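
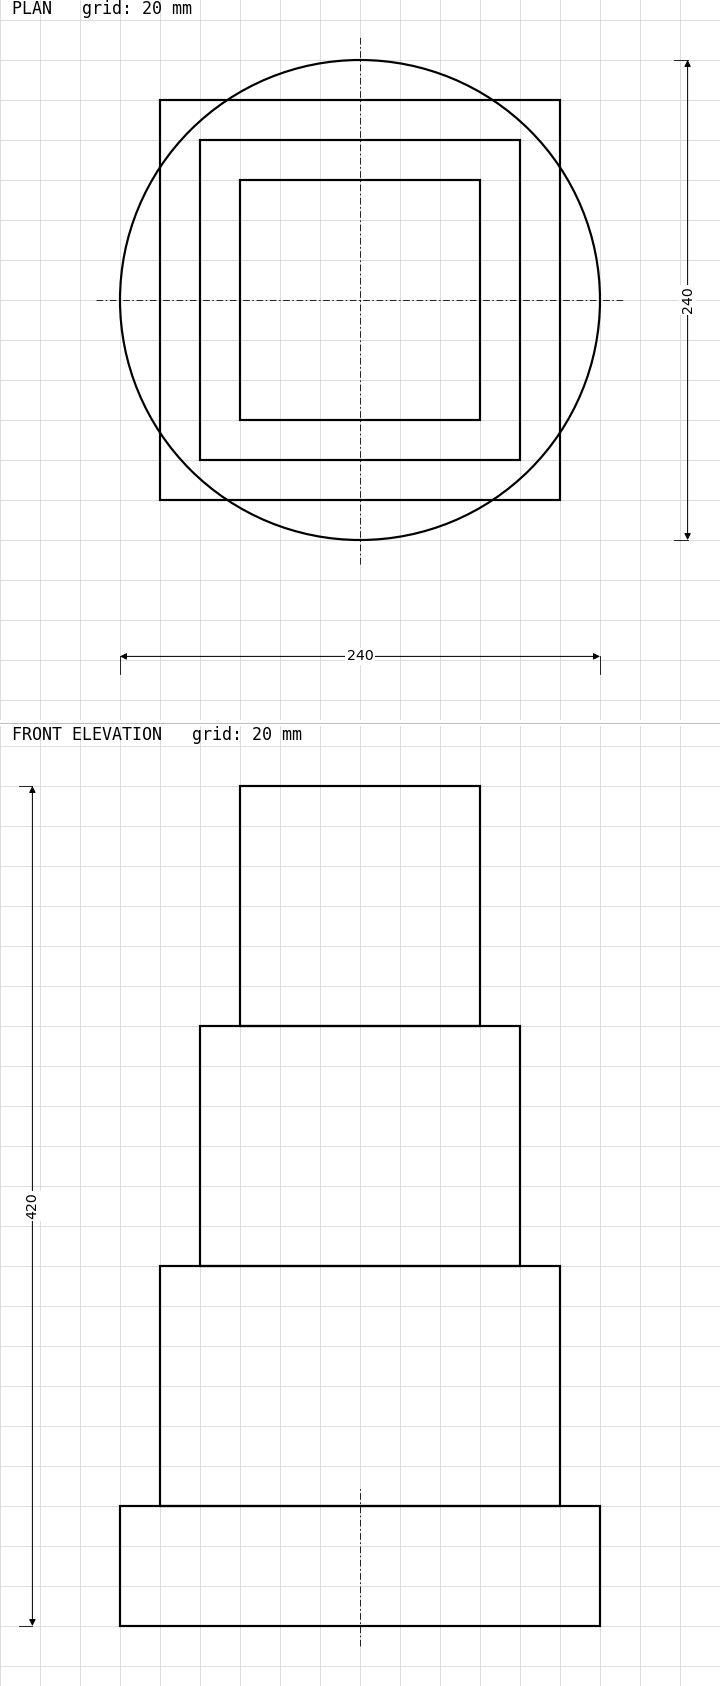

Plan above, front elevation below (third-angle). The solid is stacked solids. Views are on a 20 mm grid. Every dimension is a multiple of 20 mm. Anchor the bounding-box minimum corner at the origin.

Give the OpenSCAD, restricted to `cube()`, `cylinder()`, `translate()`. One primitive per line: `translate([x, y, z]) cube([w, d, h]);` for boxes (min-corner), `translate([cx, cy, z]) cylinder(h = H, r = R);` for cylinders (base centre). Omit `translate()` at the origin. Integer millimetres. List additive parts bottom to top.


translate([120, 120, 0]) cylinder(h = 60, r = 120);
translate([20, 20, 60]) cube([200, 200, 120]);
translate([40, 40, 180]) cube([160, 160, 120]);
translate([60, 60, 300]) cube([120, 120, 120]);


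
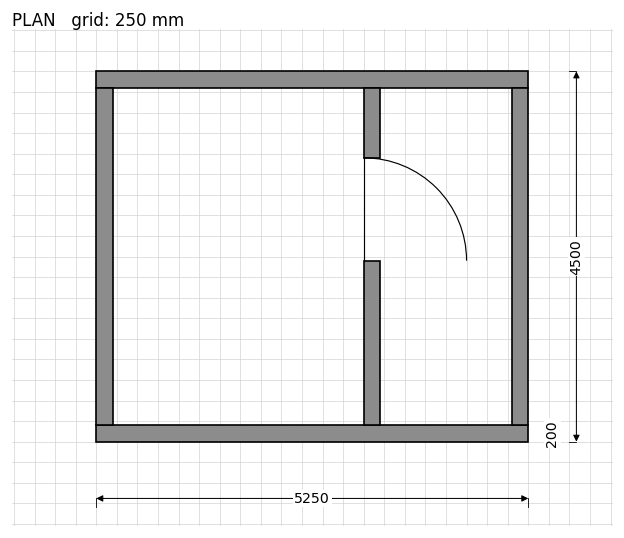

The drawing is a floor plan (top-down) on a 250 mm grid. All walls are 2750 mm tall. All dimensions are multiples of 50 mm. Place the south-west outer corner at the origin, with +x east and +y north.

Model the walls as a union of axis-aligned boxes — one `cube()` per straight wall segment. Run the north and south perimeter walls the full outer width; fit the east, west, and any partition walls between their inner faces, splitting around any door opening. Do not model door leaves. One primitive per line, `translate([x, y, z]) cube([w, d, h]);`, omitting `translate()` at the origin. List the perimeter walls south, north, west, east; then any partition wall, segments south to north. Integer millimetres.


cube([5250, 200, 2750]);
translate([0, 4300, 0]) cube([5250, 200, 2750]);
translate([0, 200, 0]) cube([200, 4100, 2750]);
translate([5050, 200, 0]) cube([200, 4100, 2750]);
translate([3250, 200, 0]) cube([200, 2000, 2750]);
translate([3250, 3450, 0]) cube([200, 850, 2750]);


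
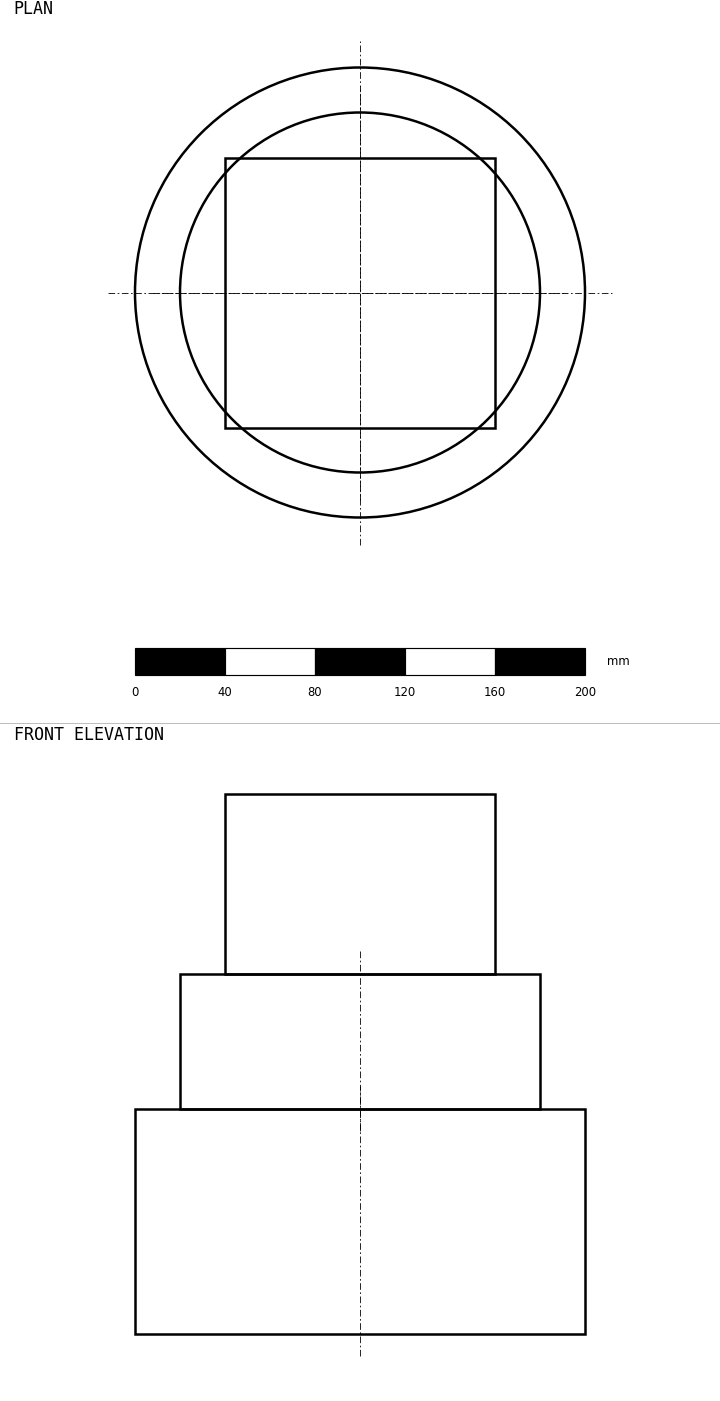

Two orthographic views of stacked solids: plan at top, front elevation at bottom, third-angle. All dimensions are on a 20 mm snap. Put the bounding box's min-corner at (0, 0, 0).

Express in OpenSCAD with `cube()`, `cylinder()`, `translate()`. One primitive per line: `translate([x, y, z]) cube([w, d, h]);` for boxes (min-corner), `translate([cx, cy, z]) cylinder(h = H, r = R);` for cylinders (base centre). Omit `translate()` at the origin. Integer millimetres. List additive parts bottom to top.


translate([100, 100, 0]) cylinder(h = 100, r = 100);
translate([100, 100, 100]) cylinder(h = 60, r = 80);
translate([40, 40, 160]) cube([120, 120, 80]);


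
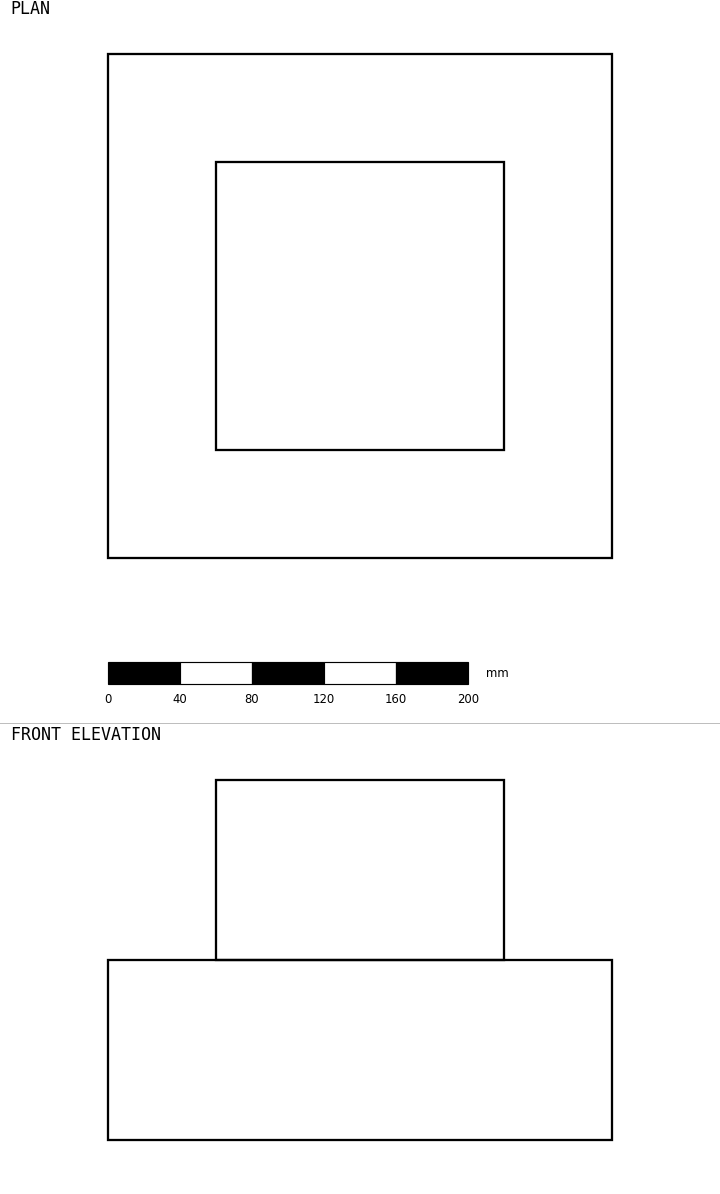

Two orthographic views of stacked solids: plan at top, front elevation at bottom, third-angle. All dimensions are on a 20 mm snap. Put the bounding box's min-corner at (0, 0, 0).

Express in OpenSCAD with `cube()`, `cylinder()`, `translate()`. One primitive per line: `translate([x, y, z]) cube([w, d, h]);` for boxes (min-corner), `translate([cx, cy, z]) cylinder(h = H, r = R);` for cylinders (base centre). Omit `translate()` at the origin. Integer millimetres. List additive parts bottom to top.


cube([280, 280, 100]);
translate([60, 60, 100]) cube([160, 160, 100]);


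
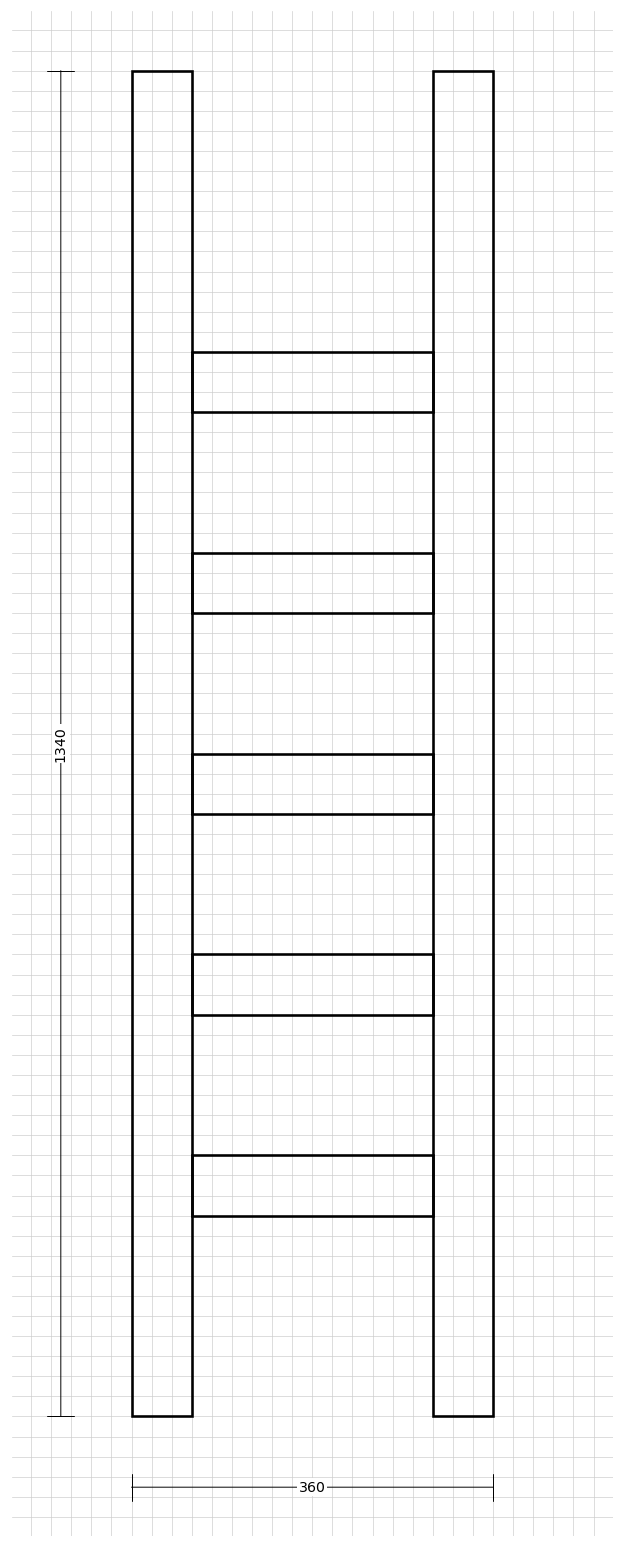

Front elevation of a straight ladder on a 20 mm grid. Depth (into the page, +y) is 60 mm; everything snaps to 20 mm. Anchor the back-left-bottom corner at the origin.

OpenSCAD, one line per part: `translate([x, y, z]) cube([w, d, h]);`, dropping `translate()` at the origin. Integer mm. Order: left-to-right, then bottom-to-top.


cube([60, 60, 1340]);
translate([60, 0, 200]) cube([240, 60, 60]);
translate([60, 0, 400]) cube([240, 60, 60]);
translate([60, 0, 600]) cube([240, 60, 60]);
translate([60, 0, 800]) cube([240, 60, 60]);
translate([60, 0, 1000]) cube([240, 60, 60]);
translate([300, 0, 0]) cube([60, 60, 1340]);


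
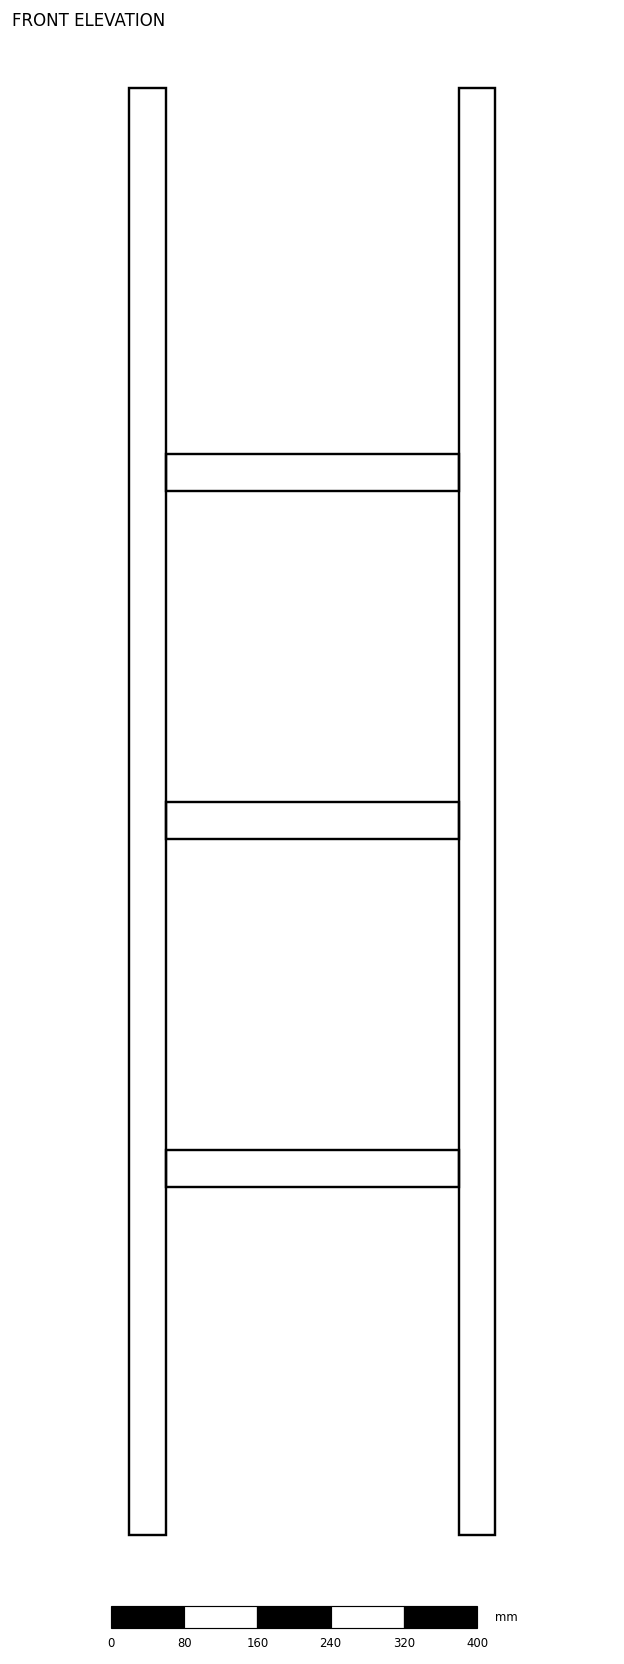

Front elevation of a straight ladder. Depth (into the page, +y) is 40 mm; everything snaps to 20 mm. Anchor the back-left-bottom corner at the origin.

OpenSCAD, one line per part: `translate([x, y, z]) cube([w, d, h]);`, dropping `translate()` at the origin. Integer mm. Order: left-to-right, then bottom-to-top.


cube([40, 40, 1580]);
translate([40, 0, 380]) cube([320, 40, 40]);
translate([40, 0, 760]) cube([320, 40, 40]);
translate([40, 0, 1140]) cube([320, 40, 40]);
translate([360, 0, 0]) cube([40, 40, 1580]);


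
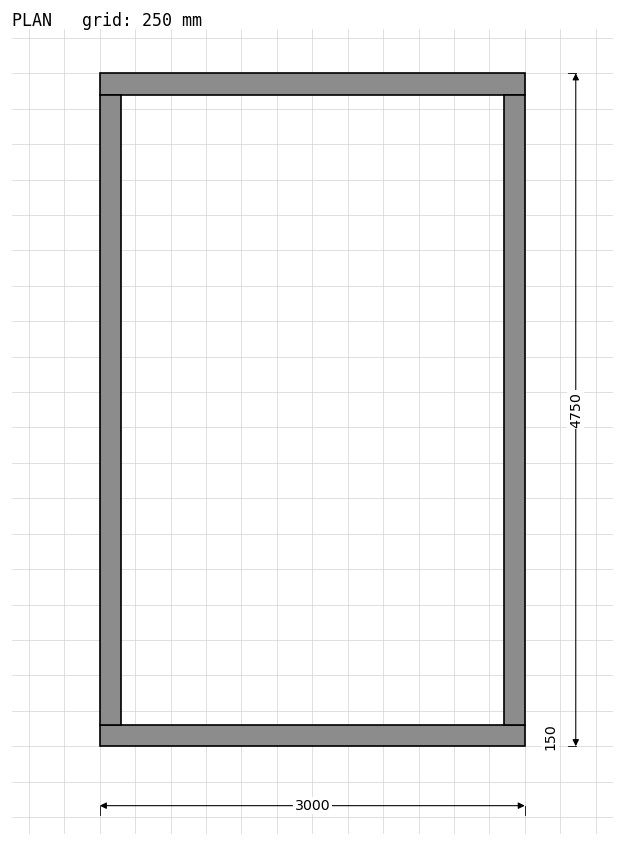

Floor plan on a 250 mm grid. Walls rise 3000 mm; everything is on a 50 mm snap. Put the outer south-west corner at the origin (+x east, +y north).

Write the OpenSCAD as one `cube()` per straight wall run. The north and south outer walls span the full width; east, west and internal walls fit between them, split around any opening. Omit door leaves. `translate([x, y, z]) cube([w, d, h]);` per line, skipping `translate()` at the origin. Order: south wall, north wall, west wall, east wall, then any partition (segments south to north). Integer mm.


cube([3000, 150, 3000]);
translate([0, 4600, 0]) cube([3000, 150, 3000]);
translate([0, 150, 0]) cube([150, 4450, 3000]);
translate([2850, 150, 0]) cube([150, 4450, 3000]);


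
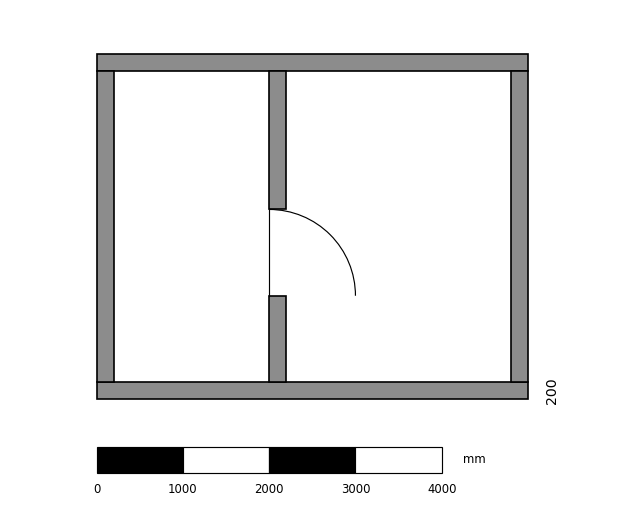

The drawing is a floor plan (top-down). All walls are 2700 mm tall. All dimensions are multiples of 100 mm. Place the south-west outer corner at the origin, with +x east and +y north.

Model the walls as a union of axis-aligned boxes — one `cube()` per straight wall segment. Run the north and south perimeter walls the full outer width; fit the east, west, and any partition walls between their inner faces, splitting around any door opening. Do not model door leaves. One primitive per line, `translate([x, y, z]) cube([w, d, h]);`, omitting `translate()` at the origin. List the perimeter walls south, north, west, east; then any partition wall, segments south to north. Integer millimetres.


cube([5000, 200, 2700]);
translate([0, 3800, 0]) cube([5000, 200, 2700]);
translate([0, 200, 0]) cube([200, 3600, 2700]);
translate([4800, 200, 0]) cube([200, 3600, 2700]);
translate([2000, 200, 0]) cube([200, 1000, 2700]);
translate([2000, 2200, 0]) cube([200, 1600, 2700]);


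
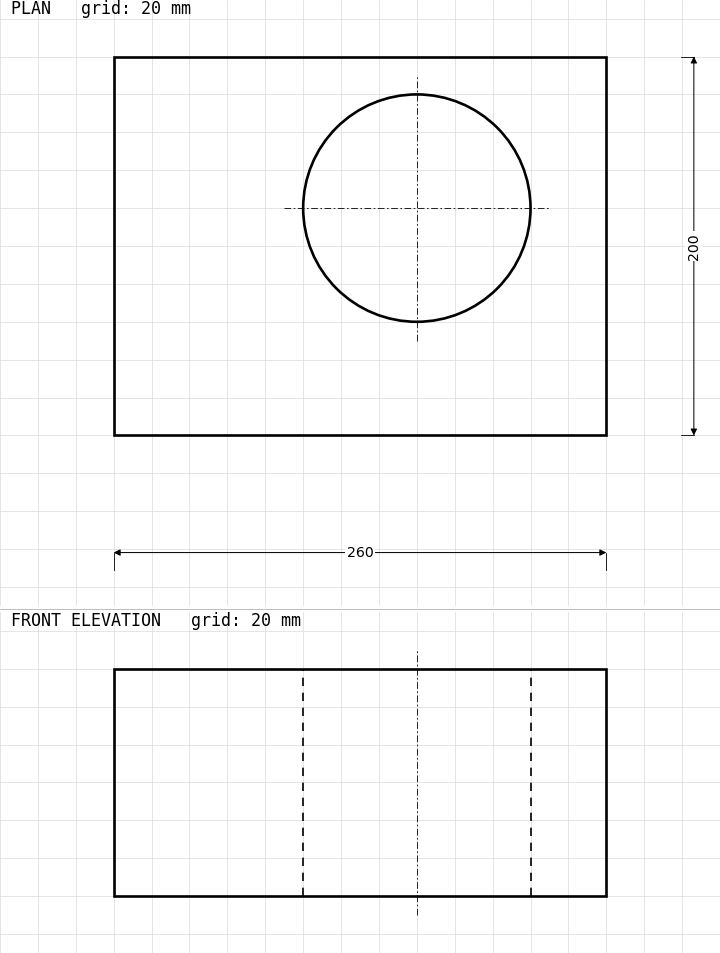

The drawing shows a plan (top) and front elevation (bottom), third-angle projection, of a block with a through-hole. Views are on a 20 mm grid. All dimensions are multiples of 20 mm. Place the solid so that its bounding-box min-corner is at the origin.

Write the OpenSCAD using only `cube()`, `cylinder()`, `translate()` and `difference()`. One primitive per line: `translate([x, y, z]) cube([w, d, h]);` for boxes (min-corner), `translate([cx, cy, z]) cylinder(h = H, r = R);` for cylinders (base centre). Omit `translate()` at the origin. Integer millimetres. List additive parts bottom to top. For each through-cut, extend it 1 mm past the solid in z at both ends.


difference() {
  cube([260, 200, 120]);
  translate([160, 120, -1]) cylinder(h = 122, r = 60);
}


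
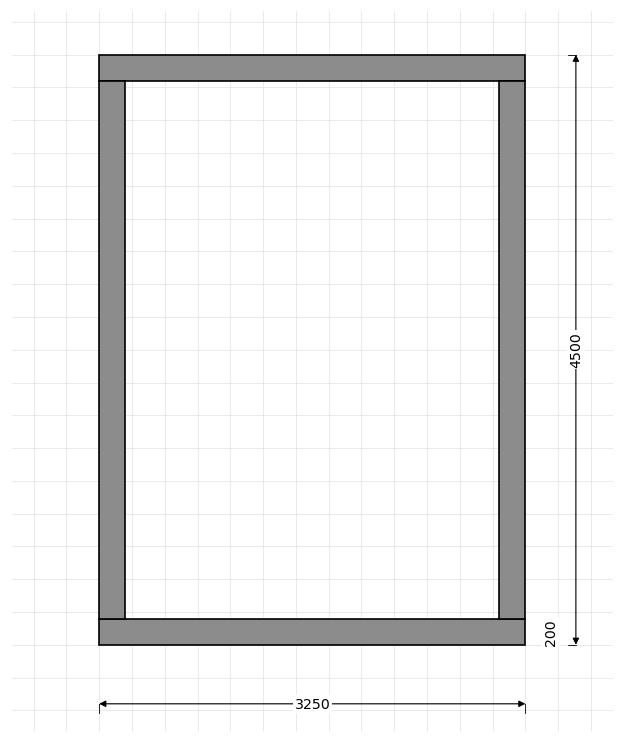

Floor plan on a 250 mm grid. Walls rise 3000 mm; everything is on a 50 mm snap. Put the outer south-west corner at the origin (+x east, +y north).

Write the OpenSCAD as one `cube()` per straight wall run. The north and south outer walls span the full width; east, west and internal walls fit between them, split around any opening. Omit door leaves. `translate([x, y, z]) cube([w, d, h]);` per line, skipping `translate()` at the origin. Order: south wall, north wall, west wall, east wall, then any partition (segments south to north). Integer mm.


cube([3250, 200, 3000]);
translate([0, 4300, 0]) cube([3250, 200, 3000]);
translate([0, 200, 0]) cube([200, 4100, 3000]);
translate([3050, 200, 0]) cube([200, 4100, 3000]);


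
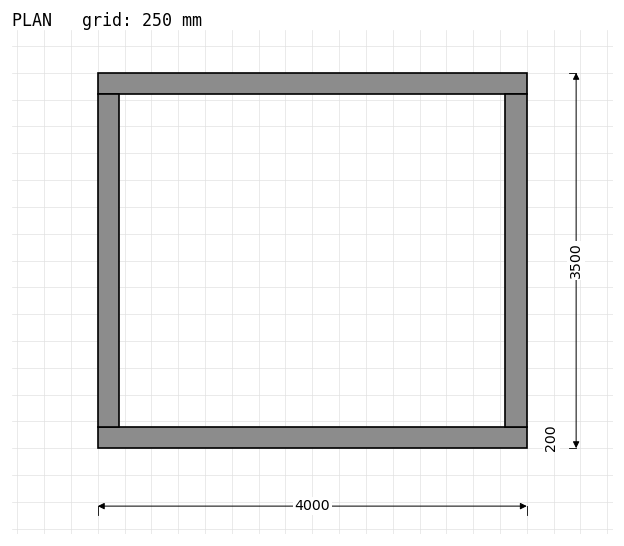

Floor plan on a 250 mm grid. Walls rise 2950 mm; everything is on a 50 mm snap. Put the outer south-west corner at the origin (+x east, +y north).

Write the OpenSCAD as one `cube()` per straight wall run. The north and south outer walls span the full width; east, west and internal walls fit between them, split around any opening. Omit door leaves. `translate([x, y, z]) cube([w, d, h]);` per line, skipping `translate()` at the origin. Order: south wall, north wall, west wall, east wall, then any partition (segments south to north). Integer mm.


cube([4000, 200, 2950]);
translate([0, 3300, 0]) cube([4000, 200, 2950]);
translate([0, 200, 0]) cube([200, 3100, 2950]);
translate([3800, 200, 0]) cube([200, 3100, 2950]);


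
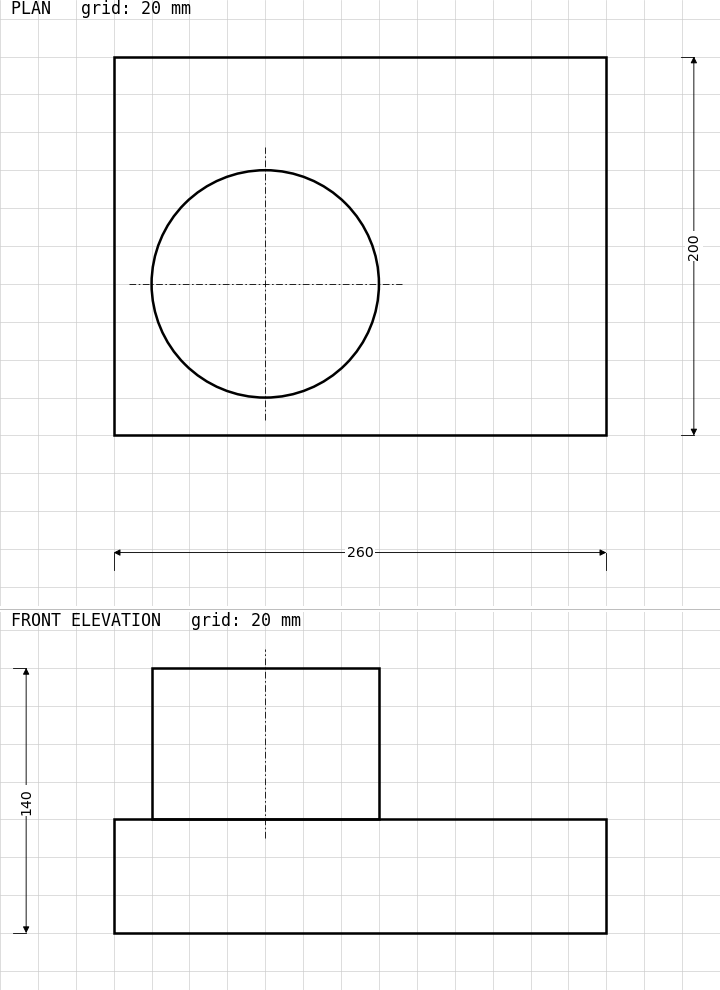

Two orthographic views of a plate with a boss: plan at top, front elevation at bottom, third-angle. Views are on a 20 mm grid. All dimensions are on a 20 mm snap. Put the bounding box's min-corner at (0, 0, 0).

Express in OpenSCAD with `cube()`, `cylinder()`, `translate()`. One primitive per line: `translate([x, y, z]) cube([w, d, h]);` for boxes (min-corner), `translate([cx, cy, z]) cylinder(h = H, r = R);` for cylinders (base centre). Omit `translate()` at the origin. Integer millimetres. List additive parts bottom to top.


cube([260, 200, 60]);
translate([80, 80, 60]) cylinder(h = 80, r = 60);


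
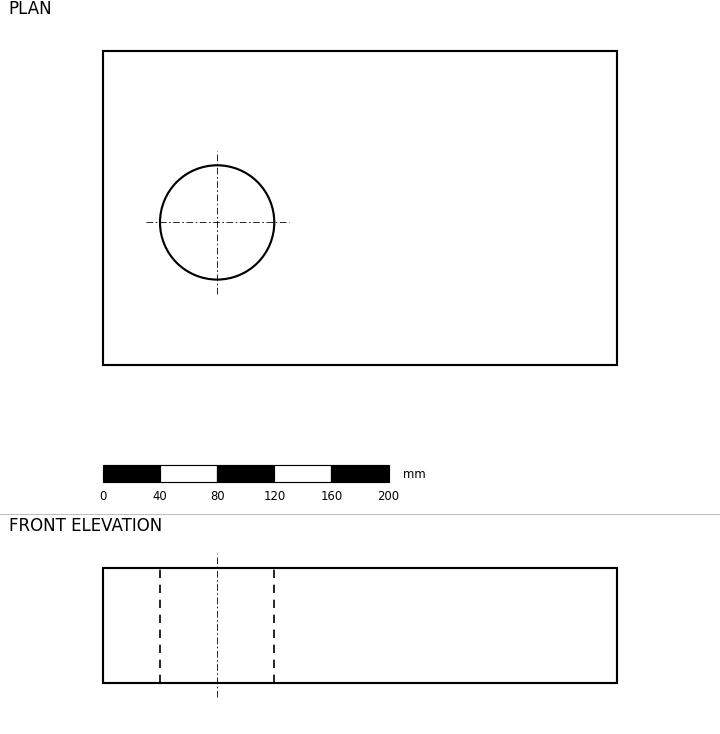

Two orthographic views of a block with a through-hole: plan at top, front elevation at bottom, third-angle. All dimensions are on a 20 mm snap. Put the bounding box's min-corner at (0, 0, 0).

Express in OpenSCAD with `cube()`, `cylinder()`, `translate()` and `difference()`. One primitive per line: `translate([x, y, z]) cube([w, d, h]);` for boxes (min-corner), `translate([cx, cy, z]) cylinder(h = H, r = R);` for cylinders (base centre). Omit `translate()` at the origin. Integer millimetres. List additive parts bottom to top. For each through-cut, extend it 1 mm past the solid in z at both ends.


difference() {
  cube([360, 220, 80]);
  translate([80, 100, -1]) cylinder(h = 82, r = 40);
}


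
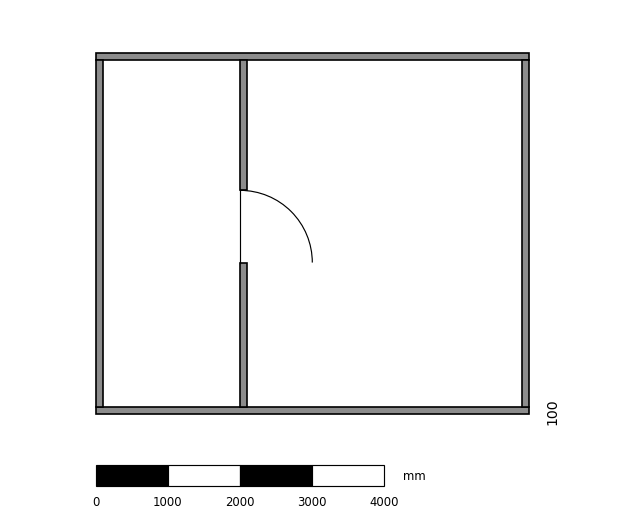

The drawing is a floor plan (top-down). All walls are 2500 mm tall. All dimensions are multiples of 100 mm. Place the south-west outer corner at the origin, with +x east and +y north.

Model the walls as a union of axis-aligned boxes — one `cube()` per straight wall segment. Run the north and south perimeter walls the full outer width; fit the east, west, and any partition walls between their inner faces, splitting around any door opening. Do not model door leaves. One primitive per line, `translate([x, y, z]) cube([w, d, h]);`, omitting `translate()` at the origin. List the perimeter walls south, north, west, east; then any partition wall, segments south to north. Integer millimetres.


cube([6000, 100, 2500]);
translate([0, 4900, 0]) cube([6000, 100, 2500]);
translate([0, 100, 0]) cube([100, 4800, 2500]);
translate([5900, 100, 0]) cube([100, 4800, 2500]);
translate([2000, 100, 0]) cube([100, 2000, 2500]);
translate([2000, 3100, 0]) cube([100, 1800, 2500]);


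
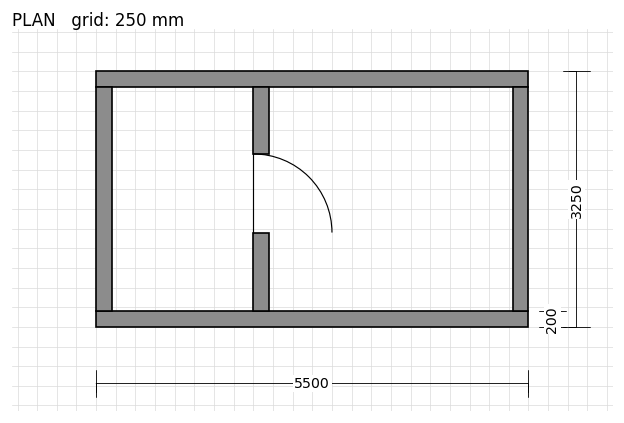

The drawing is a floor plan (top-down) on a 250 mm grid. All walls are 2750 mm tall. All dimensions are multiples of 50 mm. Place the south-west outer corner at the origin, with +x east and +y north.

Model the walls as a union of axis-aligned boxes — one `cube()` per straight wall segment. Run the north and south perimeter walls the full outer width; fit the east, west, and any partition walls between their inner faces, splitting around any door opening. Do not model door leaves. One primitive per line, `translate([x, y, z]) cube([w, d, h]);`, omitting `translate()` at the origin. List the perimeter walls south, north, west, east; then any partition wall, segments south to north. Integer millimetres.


cube([5500, 200, 2750]);
translate([0, 3050, 0]) cube([5500, 200, 2750]);
translate([0, 200, 0]) cube([200, 2850, 2750]);
translate([5300, 200, 0]) cube([200, 2850, 2750]);
translate([2000, 200, 0]) cube([200, 1000, 2750]);
translate([2000, 2200, 0]) cube([200, 850, 2750]);


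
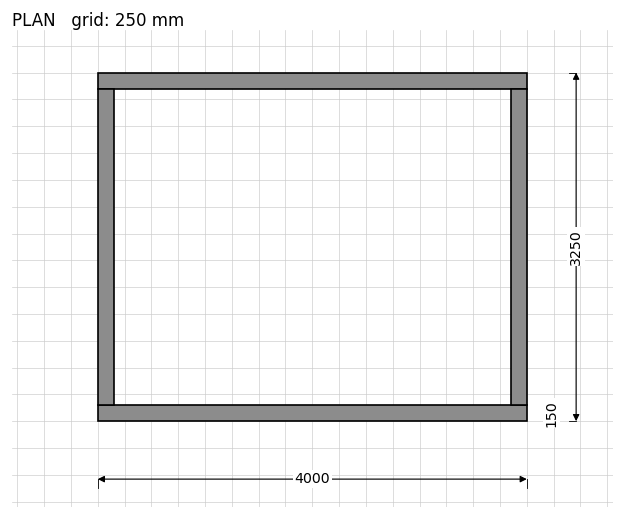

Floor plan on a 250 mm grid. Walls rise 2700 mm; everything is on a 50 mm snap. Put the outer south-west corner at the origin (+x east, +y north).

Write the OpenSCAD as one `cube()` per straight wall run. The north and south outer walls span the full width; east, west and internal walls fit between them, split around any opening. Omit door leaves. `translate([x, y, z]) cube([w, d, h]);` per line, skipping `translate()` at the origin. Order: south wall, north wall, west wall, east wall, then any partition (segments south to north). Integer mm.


cube([4000, 150, 2700]);
translate([0, 3100, 0]) cube([4000, 150, 2700]);
translate([0, 150, 0]) cube([150, 2950, 2700]);
translate([3850, 150, 0]) cube([150, 2950, 2700]);


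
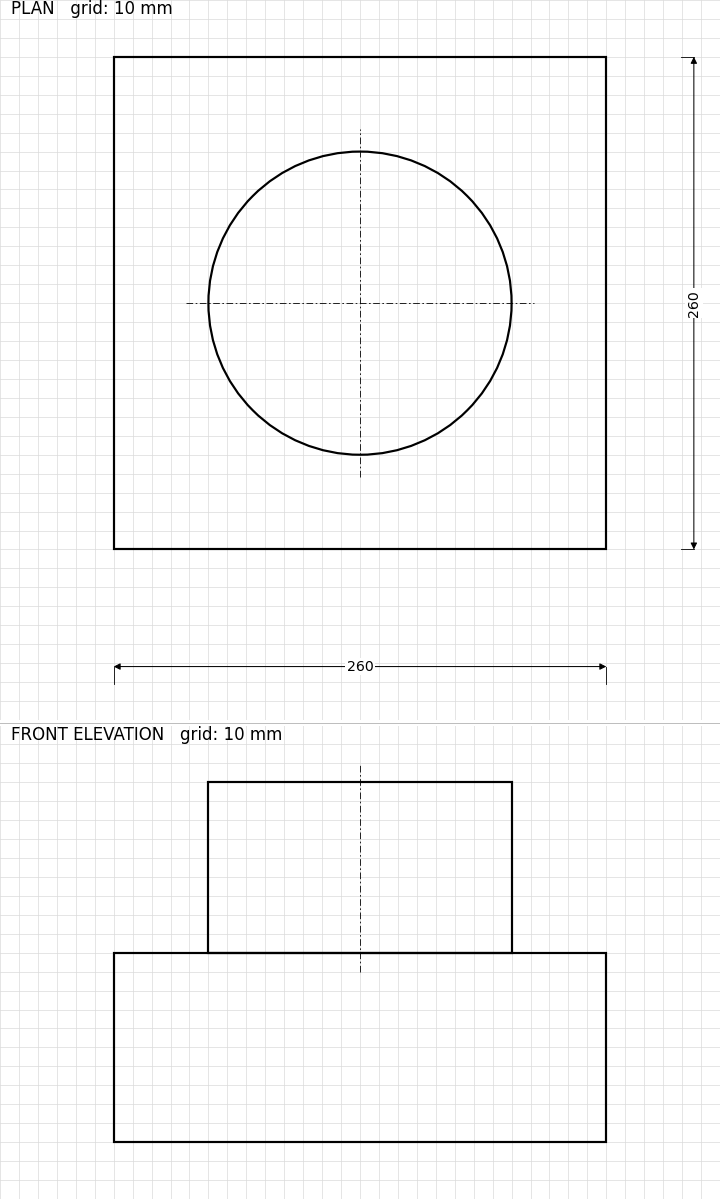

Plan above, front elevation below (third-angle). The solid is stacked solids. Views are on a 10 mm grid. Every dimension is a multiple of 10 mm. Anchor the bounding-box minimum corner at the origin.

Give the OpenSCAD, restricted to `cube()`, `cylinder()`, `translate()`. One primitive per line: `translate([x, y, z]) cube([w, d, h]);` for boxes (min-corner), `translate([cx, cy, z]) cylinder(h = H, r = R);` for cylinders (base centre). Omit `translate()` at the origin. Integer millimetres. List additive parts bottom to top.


cube([260, 260, 100]);
translate([130, 130, 100]) cylinder(h = 90, r = 80);


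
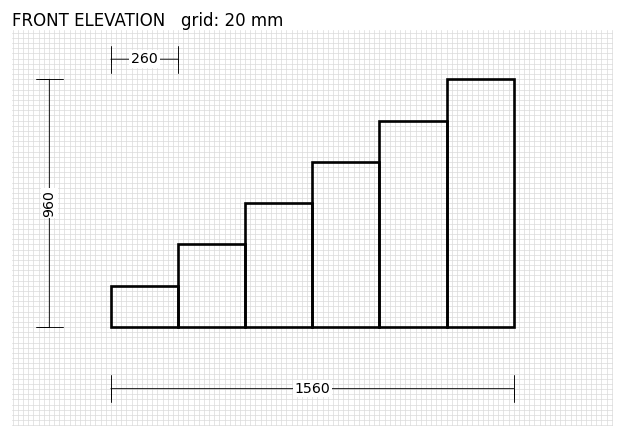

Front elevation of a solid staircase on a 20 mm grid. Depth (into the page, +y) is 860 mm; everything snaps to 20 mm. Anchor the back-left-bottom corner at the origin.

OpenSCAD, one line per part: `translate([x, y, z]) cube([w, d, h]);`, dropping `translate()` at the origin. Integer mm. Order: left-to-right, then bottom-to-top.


cube([260, 860, 160]);
translate([260, 0, 0]) cube([260, 860, 320]);
translate([520, 0, 0]) cube([260, 860, 480]);
translate([780, 0, 0]) cube([260, 860, 640]);
translate([1040, 0, 0]) cube([260, 860, 800]);
translate([1300, 0, 0]) cube([260, 860, 960]);


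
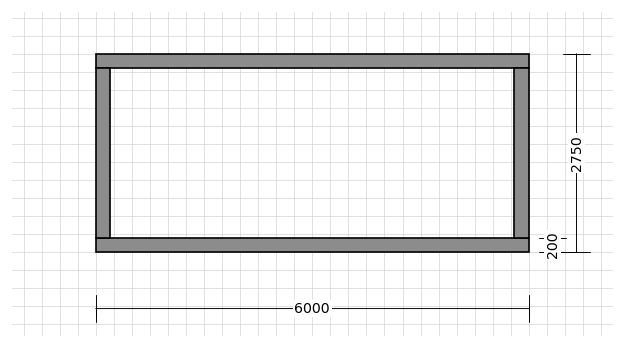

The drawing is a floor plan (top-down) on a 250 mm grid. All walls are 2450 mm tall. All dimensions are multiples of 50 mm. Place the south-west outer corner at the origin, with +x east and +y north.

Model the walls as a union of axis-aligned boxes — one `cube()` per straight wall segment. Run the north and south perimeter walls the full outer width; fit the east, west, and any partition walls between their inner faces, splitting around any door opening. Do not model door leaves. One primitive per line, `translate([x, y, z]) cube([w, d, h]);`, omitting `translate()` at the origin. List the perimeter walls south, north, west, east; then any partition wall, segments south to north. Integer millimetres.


cube([6000, 200, 2450]);
translate([0, 2550, 0]) cube([6000, 200, 2450]);
translate([0, 200, 0]) cube([200, 2350, 2450]);
translate([5800, 200, 0]) cube([200, 2350, 2450]);


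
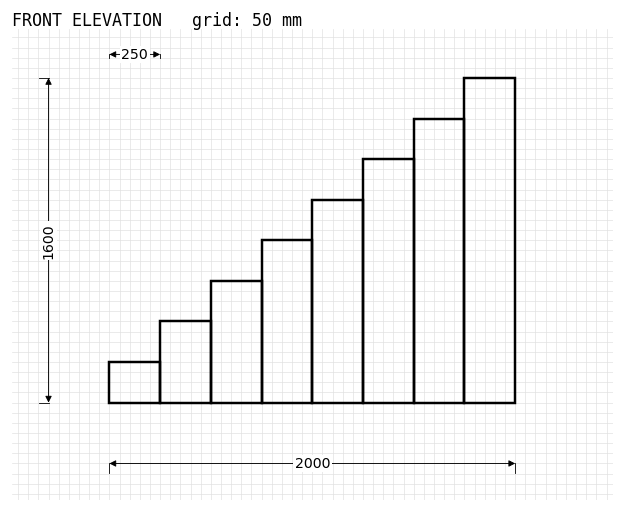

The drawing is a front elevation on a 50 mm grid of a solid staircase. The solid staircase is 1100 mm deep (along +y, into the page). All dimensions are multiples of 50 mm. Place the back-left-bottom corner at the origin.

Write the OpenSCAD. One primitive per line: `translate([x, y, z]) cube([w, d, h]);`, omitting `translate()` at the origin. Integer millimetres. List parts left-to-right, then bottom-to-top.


cube([250, 1100, 200]);
translate([250, 0, 0]) cube([250, 1100, 400]);
translate([500, 0, 0]) cube([250, 1100, 600]);
translate([750, 0, 0]) cube([250, 1100, 800]);
translate([1000, 0, 0]) cube([250, 1100, 1000]);
translate([1250, 0, 0]) cube([250, 1100, 1200]);
translate([1500, 0, 0]) cube([250, 1100, 1400]);
translate([1750, 0, 0]) cube([250, 1100, 1600]);


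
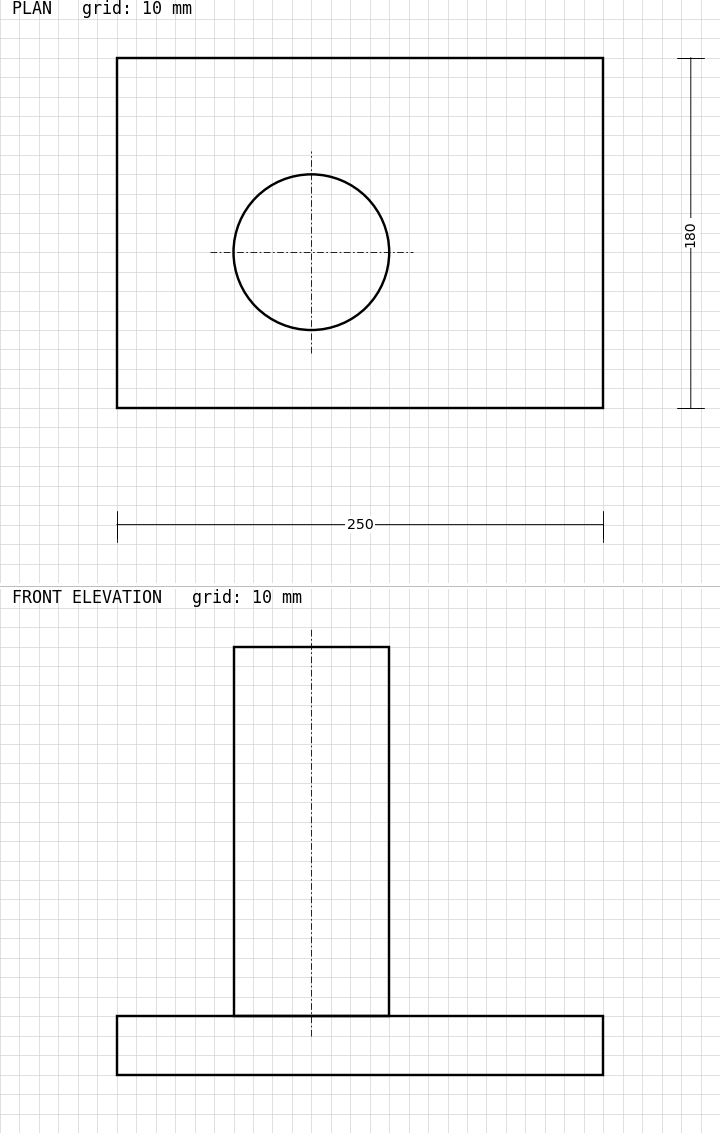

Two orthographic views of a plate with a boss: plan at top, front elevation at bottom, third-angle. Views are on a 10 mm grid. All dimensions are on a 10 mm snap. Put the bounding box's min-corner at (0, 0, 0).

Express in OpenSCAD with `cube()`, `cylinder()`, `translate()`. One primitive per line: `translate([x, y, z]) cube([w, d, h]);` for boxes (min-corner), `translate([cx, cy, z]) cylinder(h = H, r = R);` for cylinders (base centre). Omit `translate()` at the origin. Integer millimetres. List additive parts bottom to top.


cube([250, 180, 30]);
translate([100, 80, 30]) cylinder(h = 190, r = 40);


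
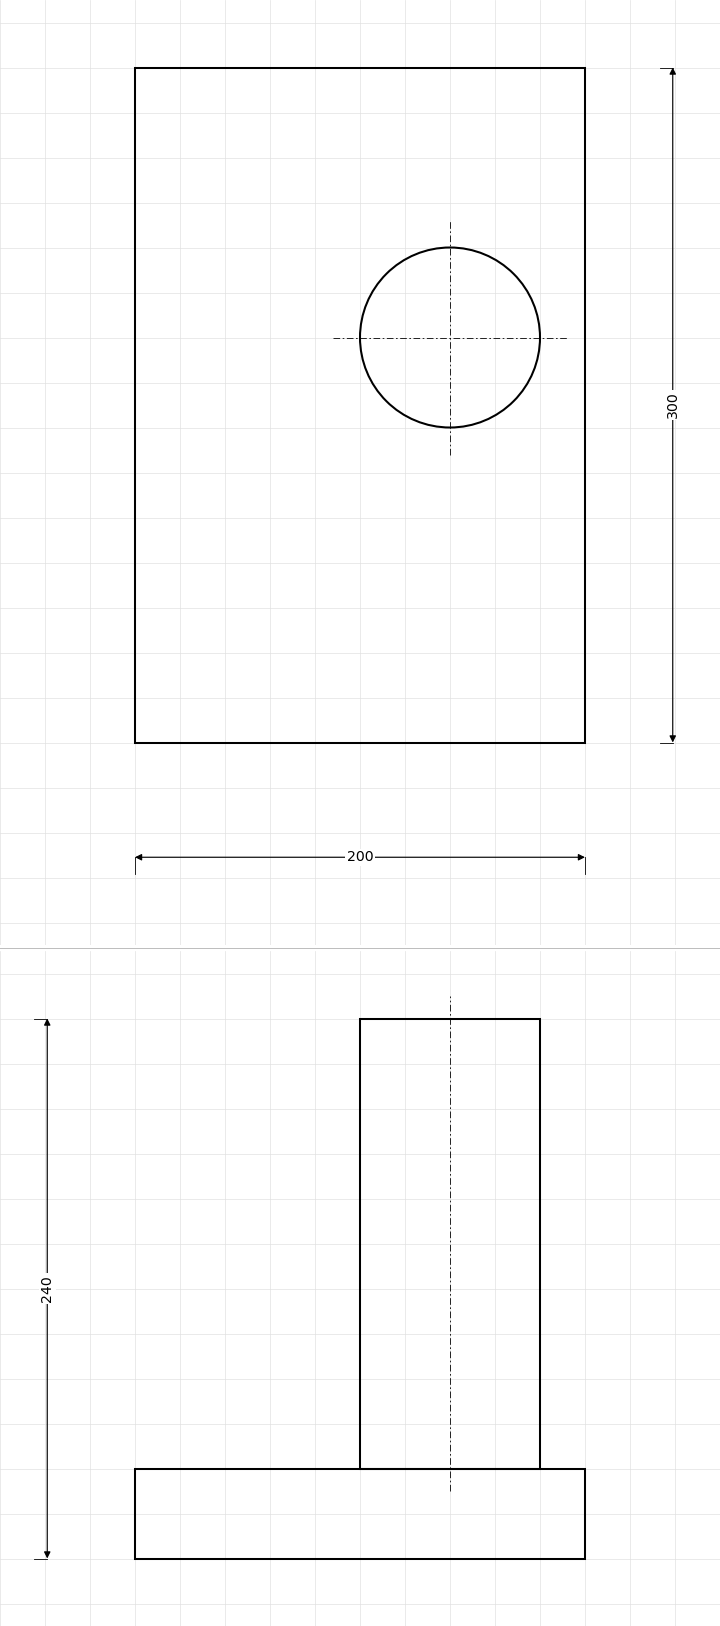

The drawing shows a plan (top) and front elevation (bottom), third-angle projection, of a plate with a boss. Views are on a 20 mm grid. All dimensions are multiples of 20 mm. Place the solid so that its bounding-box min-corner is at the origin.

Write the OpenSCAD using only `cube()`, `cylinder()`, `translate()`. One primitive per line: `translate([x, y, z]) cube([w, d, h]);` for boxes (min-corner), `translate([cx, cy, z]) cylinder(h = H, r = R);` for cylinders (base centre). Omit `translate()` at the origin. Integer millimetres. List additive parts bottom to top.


cube([200, 300, 40]);
translate([140, 180, 40]) cylinder(h = 200, r = 40);


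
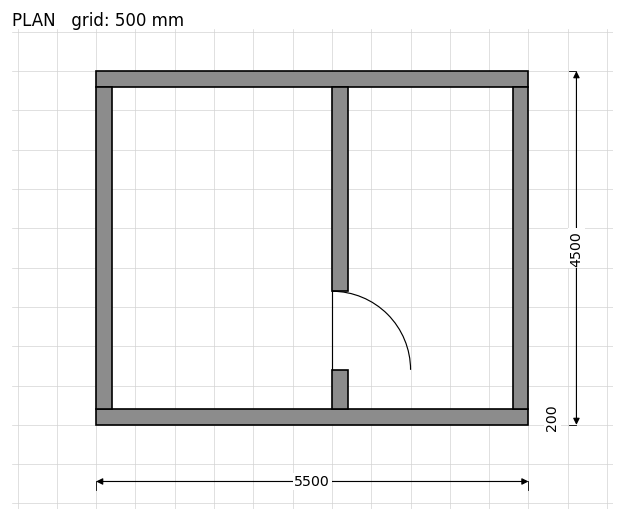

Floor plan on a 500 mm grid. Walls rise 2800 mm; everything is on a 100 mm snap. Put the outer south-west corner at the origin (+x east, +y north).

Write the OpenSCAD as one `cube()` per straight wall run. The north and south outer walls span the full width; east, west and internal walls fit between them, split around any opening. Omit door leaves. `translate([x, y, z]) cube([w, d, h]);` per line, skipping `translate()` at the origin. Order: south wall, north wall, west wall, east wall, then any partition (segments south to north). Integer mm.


cube([5500, 200, 2800]);
translate([0, 4300, 0]) cube([5500, 200, 2800]);
translate([0, 200, 0]) cube([200, 4100, 2800]);
translate([5300, 200, 0]) cube([200, 4100, 2800]);
translate([3000, 200, 0]) cube([200, 500, 2800]);
translate([3000, 1700, 0]) cube([200, 2600, 2800]);


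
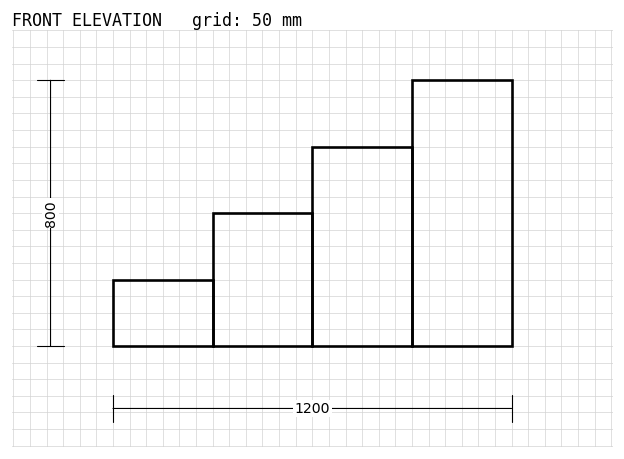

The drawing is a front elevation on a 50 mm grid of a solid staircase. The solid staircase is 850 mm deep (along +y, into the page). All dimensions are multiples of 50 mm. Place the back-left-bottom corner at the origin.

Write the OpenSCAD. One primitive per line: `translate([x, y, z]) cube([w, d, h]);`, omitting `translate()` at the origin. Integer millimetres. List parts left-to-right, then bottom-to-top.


cube([300, 850, 200]);
translate([300, 0, 0]) cube([300, 850, 400]);
translate([600, 0, 0]) cube([300, 850, 600]);
translate([900, 0, 0]) cube([300, 850, 800]);


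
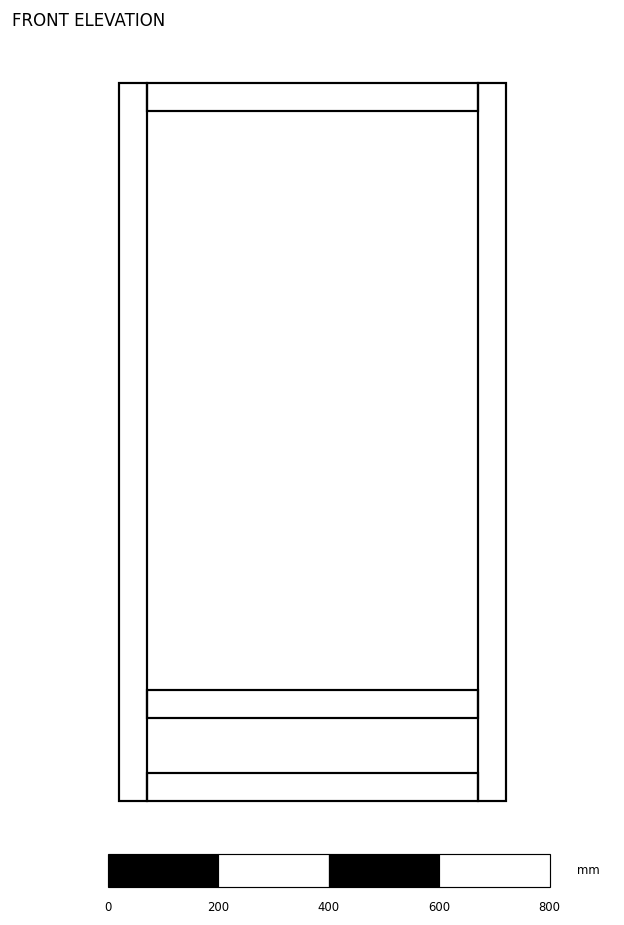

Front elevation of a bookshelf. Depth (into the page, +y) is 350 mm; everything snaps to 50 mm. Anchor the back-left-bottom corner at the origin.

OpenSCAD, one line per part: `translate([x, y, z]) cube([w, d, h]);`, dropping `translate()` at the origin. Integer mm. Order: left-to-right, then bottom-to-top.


cube([50, 350, 1300]);
translate([50, 0, 0]) cube([600, 350, 50]);
translate([50, 0, 150]) cube([600, 350, 50]);
translate([50, 0, 1250]) cube([600, 350, 50]);
translate([650, 0, 0]) cube([50, 350, 1300]);


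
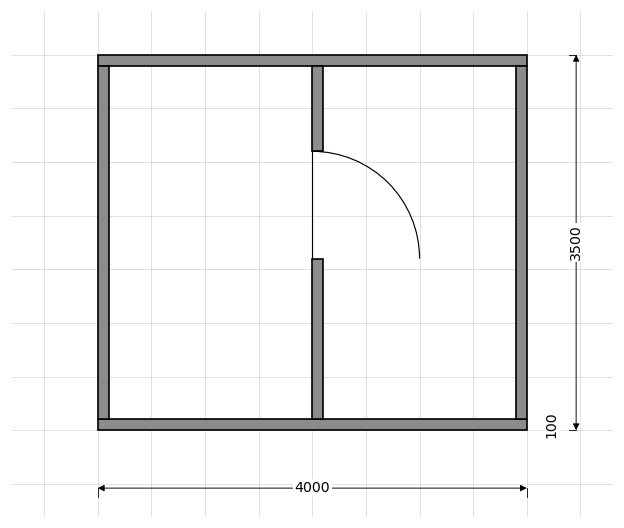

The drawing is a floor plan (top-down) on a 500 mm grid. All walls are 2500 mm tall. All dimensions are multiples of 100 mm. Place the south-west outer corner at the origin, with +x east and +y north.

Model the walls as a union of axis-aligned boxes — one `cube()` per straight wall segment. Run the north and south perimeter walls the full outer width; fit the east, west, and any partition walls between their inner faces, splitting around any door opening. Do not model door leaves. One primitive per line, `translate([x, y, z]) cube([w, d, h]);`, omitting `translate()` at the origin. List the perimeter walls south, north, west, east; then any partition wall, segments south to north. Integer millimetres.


cube([4000, 100, 2500]);
translate([0, 3400, 0]) cube([4000, 100, 2500]);
translate([0, 100, 0]) cube([100, 3300, 2500]);
translate([3900, 100, 0]) cube([100, 3300, 2500]);
translate([2000, 100, 0]) cube([100, 1500, 2500]);
translate([2000, 2600, 0]) cube([100, 800, 2500]);


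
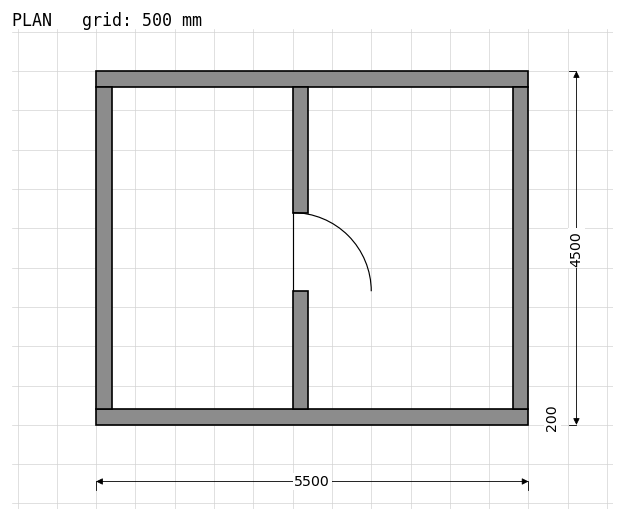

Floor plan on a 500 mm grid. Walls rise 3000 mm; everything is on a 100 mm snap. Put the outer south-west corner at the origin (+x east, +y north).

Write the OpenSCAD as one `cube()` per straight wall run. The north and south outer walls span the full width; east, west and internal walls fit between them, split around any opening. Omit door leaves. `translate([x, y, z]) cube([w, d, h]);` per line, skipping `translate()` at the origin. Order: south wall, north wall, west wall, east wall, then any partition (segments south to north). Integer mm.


cube([5500, 200, 3000]);
translate([0, 4300, 0]) cube([5500, 200, 3000]);
translate([0, 200, 0]) cube([200, 4100, 3000]);
translate([5300, 200, 0]) cube([200, 4100, 3000]);
translate([2500, 200, 0]) cube([200, 1500, 3000]);
translate([2500, 2700, 0]) cube([200, 1600, 3000]);


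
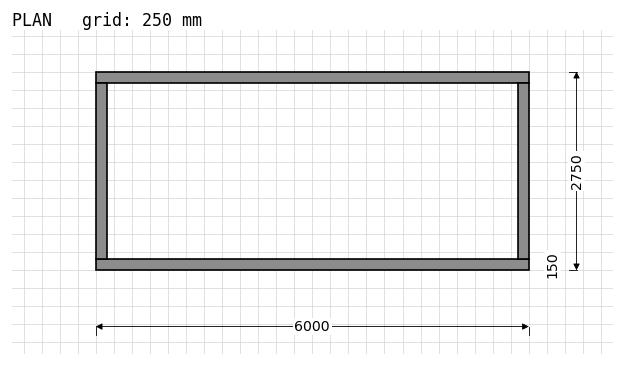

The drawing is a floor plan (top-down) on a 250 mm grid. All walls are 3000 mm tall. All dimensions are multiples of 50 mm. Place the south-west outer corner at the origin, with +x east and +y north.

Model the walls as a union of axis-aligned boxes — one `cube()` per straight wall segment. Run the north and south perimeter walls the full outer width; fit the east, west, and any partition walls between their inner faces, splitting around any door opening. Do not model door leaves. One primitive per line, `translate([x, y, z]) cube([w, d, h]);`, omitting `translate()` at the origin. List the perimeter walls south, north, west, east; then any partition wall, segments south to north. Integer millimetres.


cube([6000, 150, 3000]);
translate([0, 2600, 0]) cube([6000, 150, 3000]);
translate([0, 150, 0]) cube([150, 2450, 3000]);
translate([5850, 150, 0]) cube([150, 2450, 3000]);


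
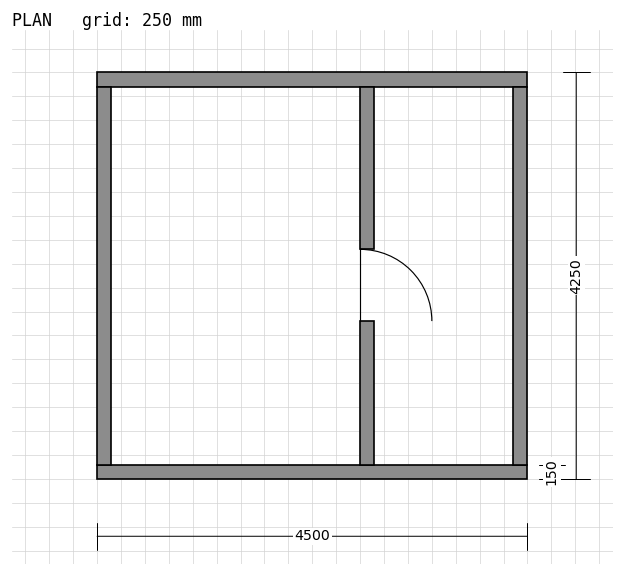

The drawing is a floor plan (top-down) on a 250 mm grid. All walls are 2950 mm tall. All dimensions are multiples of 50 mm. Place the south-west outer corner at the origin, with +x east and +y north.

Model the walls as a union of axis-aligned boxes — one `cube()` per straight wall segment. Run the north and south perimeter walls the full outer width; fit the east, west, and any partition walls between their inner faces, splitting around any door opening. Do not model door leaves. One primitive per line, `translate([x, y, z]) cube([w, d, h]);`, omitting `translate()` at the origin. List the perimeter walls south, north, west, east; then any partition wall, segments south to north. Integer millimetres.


cube([4500, 150, 2950]);
translate([0, 4100, 0]) cube([4500, 150, 2950]);
translate([0, 150, 0]) cube([150, 3950, 2950]);
translate([4350, 150, 0]) cube([150, 3950, 2950]);
translate([2750, 150, 0]) cube([150, 1500, 2950]);
translate([2750, 2400, 0]) cube([150, 1700, 2950]);


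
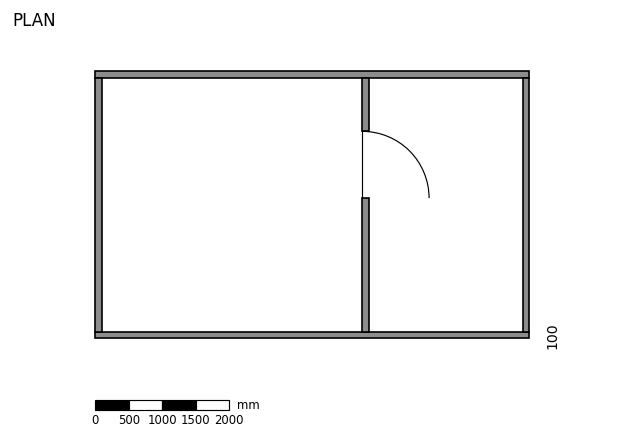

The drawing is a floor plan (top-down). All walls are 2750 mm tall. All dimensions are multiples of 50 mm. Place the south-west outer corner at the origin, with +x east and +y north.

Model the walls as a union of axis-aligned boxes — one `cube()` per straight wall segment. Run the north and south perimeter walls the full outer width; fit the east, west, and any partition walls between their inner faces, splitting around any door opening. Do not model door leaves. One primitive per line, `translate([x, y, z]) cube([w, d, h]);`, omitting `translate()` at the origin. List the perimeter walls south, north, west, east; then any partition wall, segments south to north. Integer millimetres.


cube([6500, 100, 2750]);
translate([0, 3900, 0]) cube([6500, 100, 2750]);
translate([0, 100, 0]) cube([100, 3800, 2750]);
translate([6400, 100, 0]) cube([100, 3800, 2750]);
translate([4000, 100, 0]) cube([100, 2000, 2750]);
translate([4000, 3100, 0]) cube([100, 800, 2750]);


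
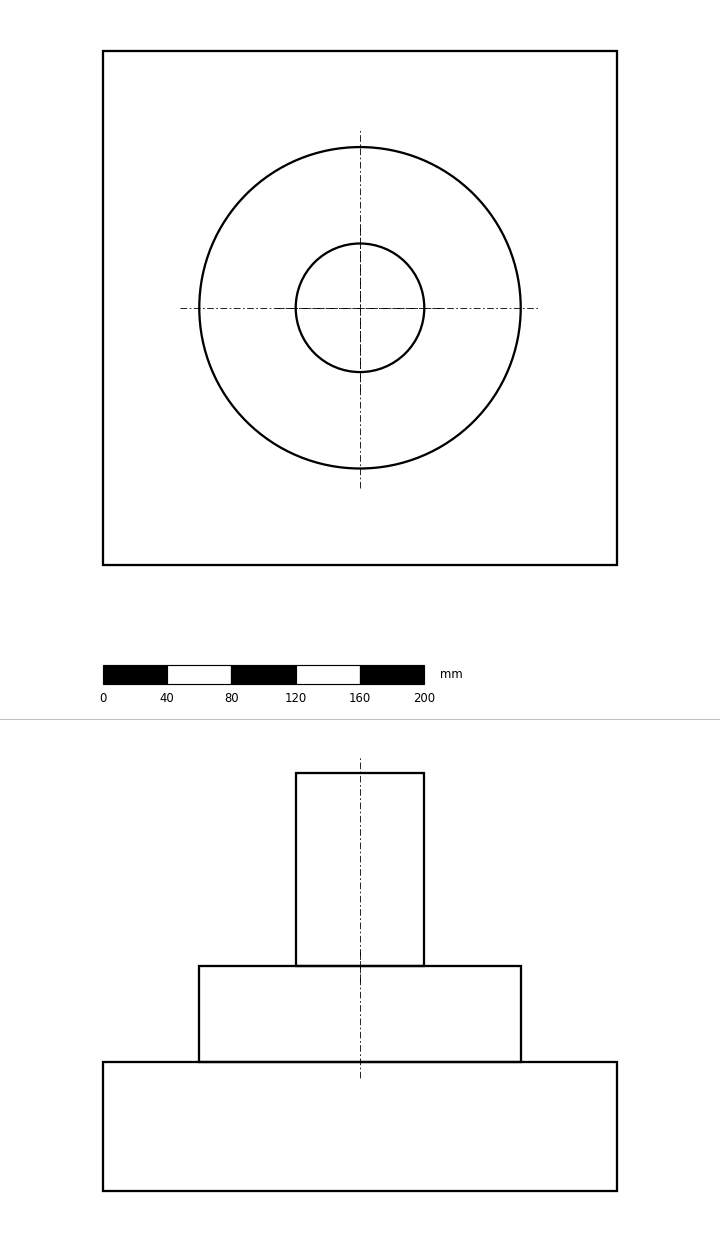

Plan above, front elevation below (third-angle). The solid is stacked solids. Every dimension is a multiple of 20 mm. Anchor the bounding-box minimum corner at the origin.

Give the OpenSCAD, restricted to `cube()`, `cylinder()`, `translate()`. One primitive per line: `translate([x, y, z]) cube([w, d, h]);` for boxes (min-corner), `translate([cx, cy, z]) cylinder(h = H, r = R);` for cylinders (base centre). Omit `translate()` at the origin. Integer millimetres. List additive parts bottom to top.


cube([320, 320, 80]);
translate([160, 160, 80]) cylinder(h = 60, r = 100);
translate([160, 160, 140]) cylinder(h = 120, r = 40);


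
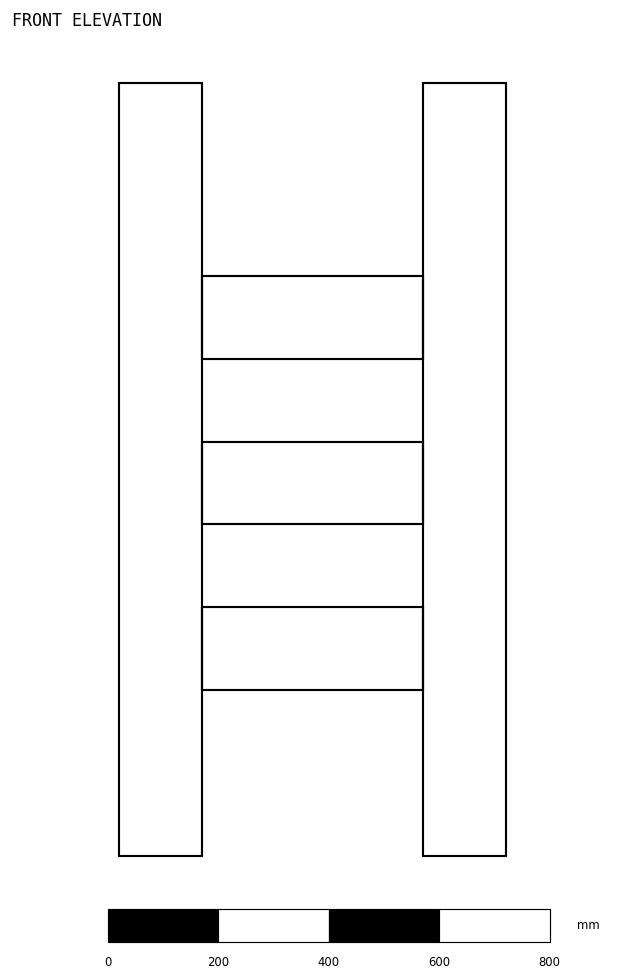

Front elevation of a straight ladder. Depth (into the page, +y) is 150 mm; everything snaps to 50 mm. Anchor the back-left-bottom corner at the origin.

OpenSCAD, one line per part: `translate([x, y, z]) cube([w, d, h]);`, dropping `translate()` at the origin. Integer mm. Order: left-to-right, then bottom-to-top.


cube([150, 150, 1400]);
translate([150, 0, 300]) cube([400, 150, 150]);
translate([150, 0, 600]) cube([400, 150, 150]);
translate([150, 0, 900]) cube([400, 150, 150]);
translate([550, 0, 0]) cube([150, 150, 1400]);


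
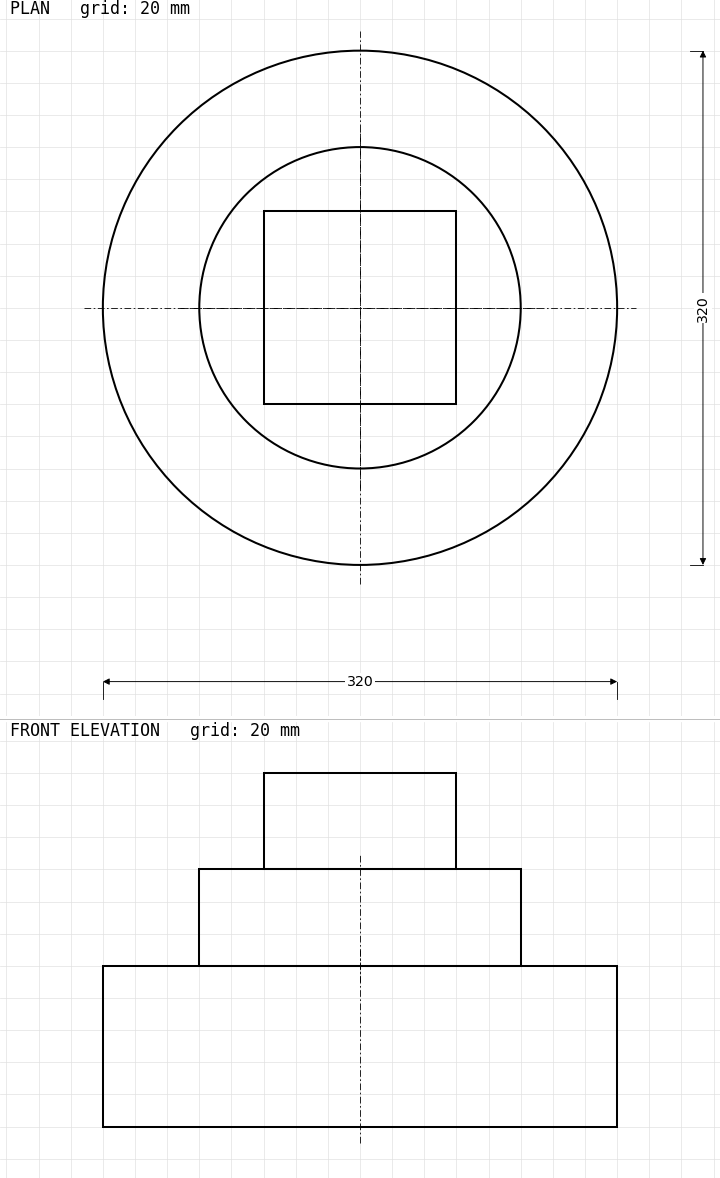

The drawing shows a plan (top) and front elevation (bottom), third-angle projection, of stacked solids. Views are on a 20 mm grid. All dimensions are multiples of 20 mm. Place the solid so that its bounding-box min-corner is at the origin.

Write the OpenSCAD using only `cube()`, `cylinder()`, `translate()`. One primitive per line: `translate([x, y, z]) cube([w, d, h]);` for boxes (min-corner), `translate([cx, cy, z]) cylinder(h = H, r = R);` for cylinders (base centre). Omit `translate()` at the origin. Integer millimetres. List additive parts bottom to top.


translate([160, 160, 0]) cylinder(h = 100, r = 160);
translate([160, 160, 100]) cylinder(h = 60, r = 100);
translate([100, 100, 160]) cube([120, 120, 60]);


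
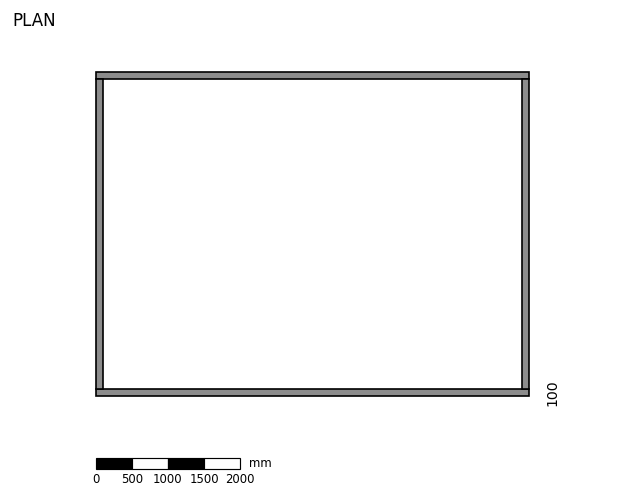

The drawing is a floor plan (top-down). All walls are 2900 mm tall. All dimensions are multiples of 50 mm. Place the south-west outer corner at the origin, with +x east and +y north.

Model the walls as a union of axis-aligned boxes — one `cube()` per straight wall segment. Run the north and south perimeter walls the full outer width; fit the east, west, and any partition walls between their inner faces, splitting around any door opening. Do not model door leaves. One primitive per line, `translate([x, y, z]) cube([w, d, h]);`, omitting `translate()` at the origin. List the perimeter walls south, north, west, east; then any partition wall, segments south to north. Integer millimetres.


cube([6000, 100, 2900]);
translate([0, 4400, 0]) cube([6000, 100, 2900]);
translate([0, 100, 0]) cube([100, 4300, 2900]);
translate([5900, 100, 0]) cube([100, 4300, 2900]);


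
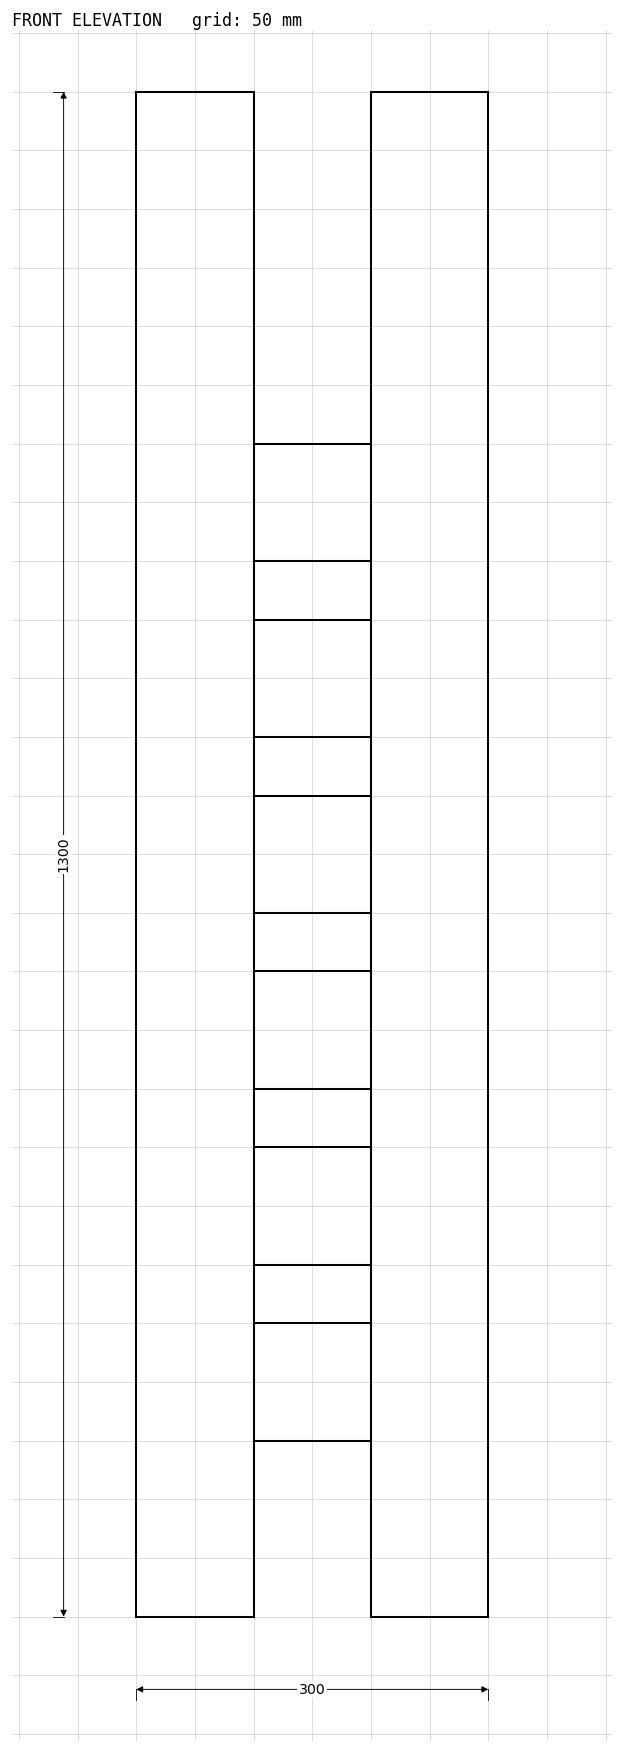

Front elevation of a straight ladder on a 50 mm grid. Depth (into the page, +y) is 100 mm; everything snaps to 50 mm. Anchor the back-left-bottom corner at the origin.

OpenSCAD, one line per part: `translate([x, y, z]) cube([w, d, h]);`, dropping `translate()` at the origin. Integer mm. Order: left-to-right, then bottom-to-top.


cube([100, 100, 1300]);
translate([100, 0, 150]) cube([100, 100, 100]);
translate([100, 0, 300]) cube([100, 100, 100]);
translate([100, 0, 450]) cube([100, 100, 100]);
translate([100, 0, 600]) cube([100, 100, 100]);
translate([100, 0, 750]) cube([100, 100, 100]);
translate([100, 0, 900]) cube([100, 100, 100]);
translate([200, 0, 0]) cube([100, 100, 1300]);


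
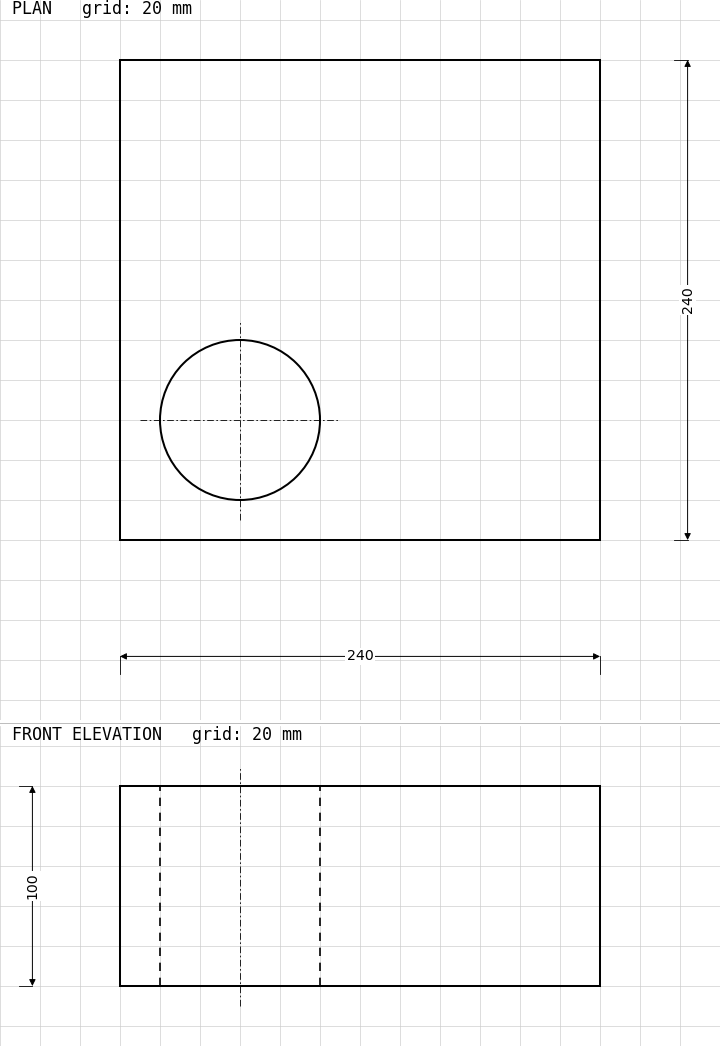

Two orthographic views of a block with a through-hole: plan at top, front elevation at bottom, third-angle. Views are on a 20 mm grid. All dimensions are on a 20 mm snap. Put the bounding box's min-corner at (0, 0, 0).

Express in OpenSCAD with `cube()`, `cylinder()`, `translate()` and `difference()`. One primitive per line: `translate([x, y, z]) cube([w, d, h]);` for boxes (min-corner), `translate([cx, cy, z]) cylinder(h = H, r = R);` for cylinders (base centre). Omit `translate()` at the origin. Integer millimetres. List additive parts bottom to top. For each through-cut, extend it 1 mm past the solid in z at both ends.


difference() {
  cube([240, 240, 100]);
  translate([60, 60, -1]) cylinder(h = 102, r = 40);
}


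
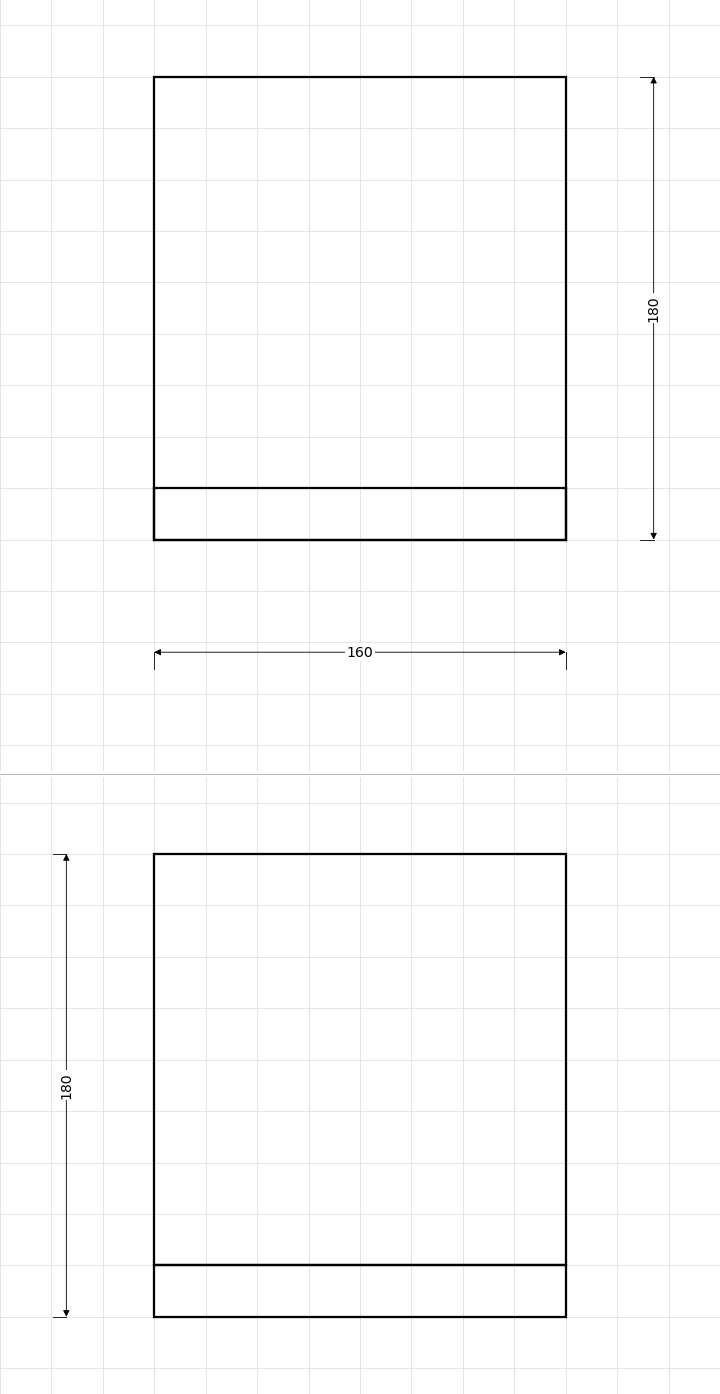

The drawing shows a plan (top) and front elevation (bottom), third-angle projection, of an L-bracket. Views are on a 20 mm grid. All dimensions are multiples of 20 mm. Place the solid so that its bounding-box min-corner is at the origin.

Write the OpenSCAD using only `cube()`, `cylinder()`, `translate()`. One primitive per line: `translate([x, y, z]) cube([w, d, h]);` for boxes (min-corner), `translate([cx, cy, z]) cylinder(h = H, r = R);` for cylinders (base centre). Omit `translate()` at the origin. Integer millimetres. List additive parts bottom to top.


cube([160, 180, 20]);
translate([0, 0, 20]) cube([160, 20, 160]);
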